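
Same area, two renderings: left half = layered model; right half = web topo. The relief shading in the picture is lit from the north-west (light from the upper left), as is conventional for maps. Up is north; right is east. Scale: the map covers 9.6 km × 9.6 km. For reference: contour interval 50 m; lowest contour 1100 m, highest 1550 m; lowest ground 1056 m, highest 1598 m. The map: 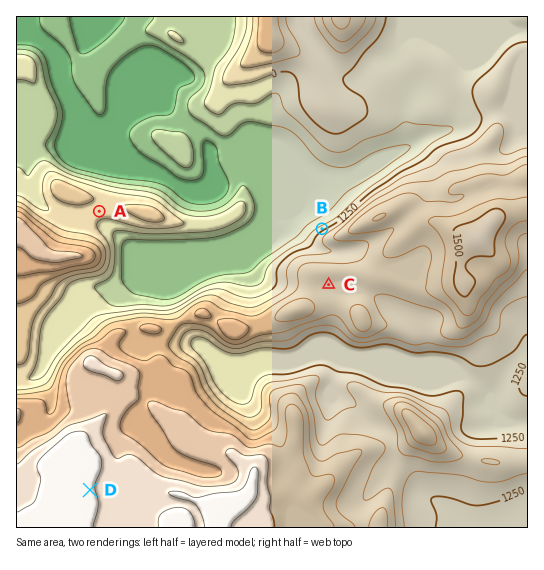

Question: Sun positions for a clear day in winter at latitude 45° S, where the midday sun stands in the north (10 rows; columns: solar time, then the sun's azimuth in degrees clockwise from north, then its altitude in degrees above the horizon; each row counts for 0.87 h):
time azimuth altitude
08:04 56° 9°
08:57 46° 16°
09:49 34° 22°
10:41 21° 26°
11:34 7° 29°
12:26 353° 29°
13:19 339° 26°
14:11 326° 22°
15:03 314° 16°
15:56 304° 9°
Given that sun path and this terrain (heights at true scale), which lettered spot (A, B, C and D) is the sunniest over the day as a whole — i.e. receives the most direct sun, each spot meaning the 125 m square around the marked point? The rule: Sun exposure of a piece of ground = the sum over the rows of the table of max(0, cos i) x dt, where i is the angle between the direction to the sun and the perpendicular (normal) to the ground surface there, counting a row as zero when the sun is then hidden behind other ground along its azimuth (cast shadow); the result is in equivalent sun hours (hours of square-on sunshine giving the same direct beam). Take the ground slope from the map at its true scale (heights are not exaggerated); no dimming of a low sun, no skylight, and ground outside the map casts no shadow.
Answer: B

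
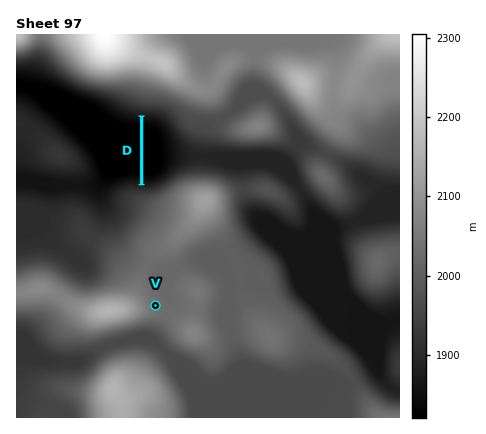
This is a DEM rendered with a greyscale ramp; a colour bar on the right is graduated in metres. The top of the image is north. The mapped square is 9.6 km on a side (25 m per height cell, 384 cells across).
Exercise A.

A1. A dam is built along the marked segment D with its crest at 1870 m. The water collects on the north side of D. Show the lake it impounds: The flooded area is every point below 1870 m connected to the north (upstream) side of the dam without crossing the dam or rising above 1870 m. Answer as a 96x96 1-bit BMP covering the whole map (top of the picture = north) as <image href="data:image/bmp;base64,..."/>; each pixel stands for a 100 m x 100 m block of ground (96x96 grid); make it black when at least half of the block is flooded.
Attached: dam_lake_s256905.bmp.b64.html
<image width="96" height="96" href="data:image/bmp;base64,Qk2+BAAAAAAAAD4AAAAoAAAAYAAAAGAAAAABAAEAAAAAAIAEAAATCwAAEwsAAAIAAAAAAAAA////AAAAAAAAAAAAAAAAAAAAAAAAAAAAAAAAAAAAAAAAAAAAAAAAAAAAAAAAAAAAAAAAAAAAAAAAAAAAAAAAAAAAAAAAAAAAAAAAAAAAAAAAAAAAAAAAAAAAAAAAAAAAAAAAAAAAAAAAAAAAAAAAAAAAAAAAAAAAAAAAAAAAAAAAAAAAAAAAAAAAAAAAAAAAAAAAAAAAAAAAAAAAAAAAAAAAAAAAAAAAAAAAAAAAAAAAAAAAAAAAAAAAAAAAAAAAAAAAAAAAAAAAAAAAAAAAAAAAAAAAAAAAAAAAAAAAAAAAAAAAAAAAAAAAAAAAAAAAAAAAAAAAAAAAAAAAAAAAAAAAAAAAAAAAAAAAAAAAAAAAAAAAAAAAAAAAAAAAAAAAAAAAAAAAAAAAAAAAAAAAAAAAAAAAAAAAAAAAAAAAAAAAAAAAAAAAAAAAAAAAAAAAAAAAAAAAAAAAAAAAAAAAAAAAAAAAAAAAAAAAAAAAAAAAAAAAAAAAAAAAAAAAAAAAAAAAAAAAAAAAAAAAAAAAAAAAAAAAAAAAAAAAAAAAAAAAAAAAAAAAAAAAAAAAAAAAAAAAAAAAAAAAAAAAAAAAAAAAAAAAAAAAAAAAAAAAAAAAAAAAAAAAAAAAAAAAAAAAAAAAAAAAAAAAAAAAAAAAAAAAAAAAAAAAAAAAAAAAAAAAAAAAAAAAAAAAAAAAAAAAAAAAAAAAAAAAAAAAAAAAAAAAAAAAAAAAAAAAAAAAAAAAAAAAAAAAAAAAAAAAAAAAAAAAAAAAAAAAAAAAAAAAAAAAAAAAAAAAAAAAAAAAAAAAAAAAAAAAAAAAAAAAAAAAAAAAAAAAAAAAAAAAAAAAAAAAAAAAAAAAAAAAAAAAAAAAAAAAAAAAAAAAAAAAAAAAAAAAAAAAAAAAAAAAAAAAAAAAAAAAAAAAAAAAAAAAAAAAAAAAwAAAAAAAAAAAAAAA8AAAAAAAAAAAAAAA/AAAAAAAAAAAAAAA/gAAAAAAAAAAAAAA/wAAAAAAAAAAAAAA/wAAAAAAAAAAAAAA/4AAAAAAAAAAAAAA/4AAAAAAAAAAAAAA/4AAAAAAAAAAAAAA/4AAAAAAAAAAAAAA/wAAAAAAAAAAAAAA/wAAAAAAAAAAAAAA/gAAAAAAAAAAAAAA/gAAAAAAAAAAAAAA/AAAAAAAAAAAAAAA+AAAAAAAAAAAAAAA8AAAAAAAAAAAAAAAgAAAAAAAAAAAAAAAAAAAAAAAAAAAAAAAAAAAAAAAAAAAAAAAAAAAAAAAAAAAAAAAAAAAAAAAAAAAAAAAAAAAAAAAAAAAAAAAAAAAAAAAAAAAAAAAAAAAAAAAAAAAAAAAAAAAAAAAAAAAAAAAAAAAAAAAAAAAAAAAAAAAAAAAAAAAAAAAAAAAAAAAAAAAAAAAAAAAAAAAAAAAAAAAAAAAAAAAAAAAAAAAAAAAAAAAAAAAAAAAAAAAAAAAAAAAAAAAAAAAAAAAAAAAAAAAAAAAAAAAAAAAAAAAAAAAAAAAAAAAAAAAAAAAAAAAAAAAAAAAAAAAAAAAAAA="/>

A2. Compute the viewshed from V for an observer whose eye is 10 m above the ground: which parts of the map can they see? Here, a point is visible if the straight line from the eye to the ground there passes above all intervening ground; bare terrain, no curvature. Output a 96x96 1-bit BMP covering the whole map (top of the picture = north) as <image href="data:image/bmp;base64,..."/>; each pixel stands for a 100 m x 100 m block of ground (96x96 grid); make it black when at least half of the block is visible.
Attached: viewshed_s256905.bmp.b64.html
<image width="96" height="96" href="data:image/bmp;base64,Qk2+BAAAAAAAAD4AAAAoAAAAYAAAAGAAAAABAAEAAAAAAIAEAAATCwAAEwsAAAIAAAAAAAAA////AAAAAAAAAAAAAA/wAAAAAAAAAAAAAA/gAAAAAAAAAAAAAB/AAAAAAAAAAAAAAf+AAAAAAAAAAAAAA/8AAAAAAAAAAAAAB/4AAAAAAAAAAAAeD/4AAAAAAAAAAAA///wAAAAAAAAAAAD///gAAAAAAAAAAAH///AAAAAAAAAAAAf//+AAAAAAAAAAAAf//+AAAAAAAAAAAAP//8AAAAAAAAAAAAH//4AAAAAAAAAAAAD//wAAAAAAAAAAAAAf+AAAAAAAAAAAAAABgAAAAAAAAAAAAAAAAAAAAAAAAAAAAAAAAAAAAAAAAAAAAAAAAwAAAAAAAAAAAAAAA+AAAwAAAAAAAAAAB/AABgAAAAAAAAAAB/gADgAAAAAAAAAAB/gAHAAAAAAAAAAAD/gAHAAAAAAAAAAAD/gACAAAAAAAAAAP//gAAAAAAAAAAAAf//gAAAAAAAAAAAAP//wAAAAAAAAAAAAH//wAAAAAAAAAAAAD//wAAAAAAAAAAAAB//wAAAAAAAAAAAAB//gAAAAAAAAAAAAB//AAAAAAAAAAAAAA/+AAAAAAAAAAAAAA/8AAAAAAAAAAAAAA/8AAAAAAAAAAAAAA/8AAAAAAAAAAAAAA/8AAAAAAAAAAAAAA/+AAAAAAAAAAAAAB//AAAAAAAAAAAAAB//gAAAAAAAAAAAAA//4AAAAAAAAAAAAAD//AAAAAAAAAAAAAB//4AAAAAAAAAAAAAf/4AAAAAAAAAAAAAP/4AAAAAAAAAAAAAH/wAAAAAAAAAAAAAH/wAAAAAAAAAAAAAD/gAAAAAAAAAAAAAD/gAAAAAAAAAAAAAD/AAAAAAAAAAAAAAH+AAAAAAAAAAAAAAH8AAAAAAAAAAAAAAHwAAAAAAAAAAAAAAAAAAAAAAAAAAAAAAAAAAAAAAAAAAAAAAAAAAAAAAAAAAAAAAAAAAAAOAAAAAAAAAAAAAAA8AAAAAAAAAAAAAAA4AAAAAAAAAAAAAABwAAAAAAAAAAAAAABgAAAAAAAAAAAAAABgAAAAAAAAAAAAAABAAAAAAAAAAAAAAAAAAAAAAAAAAAAAAAAAAAAAAAAAAAAAAAAAAAAAAAAAAAAAAAAP+AAAAAAAAAAAAAAf+AAAAAAAAAAAAAAf4AAAAAAAAAAAAAA/wAAAAAAAAAAAAAA/wAAAAAAAAAAAAAB/gAAAAAAAAAAAAAB+ADgAAAAAAAAAAAD8AGQAAAAAAAAAAAD4AGcAAAAAAAAAAAHwYO8AAAAAAAAAAAHgf88AAAAAAAAAAAHgf88AAAAAAP8AAAPAf48AAAAAD/8AAAPAeAcAAB////gAAAeAMAMAAP////AAAAcAMAAAA////8AAAAYAEAAAB////8AAAAAAEAAAD////4AAAAAACAAAP////gAAAAAABgAAP///+AAAAAAAAwAAf///wAAAAAAAA8eA////AAAAAAAAAf/////8AAAAAAAAAf/////4AAAAAAAAAP/////4AAAAAAAAAP/////wAAAAAAAAAP//AABAAAAAAAAAAH8="/>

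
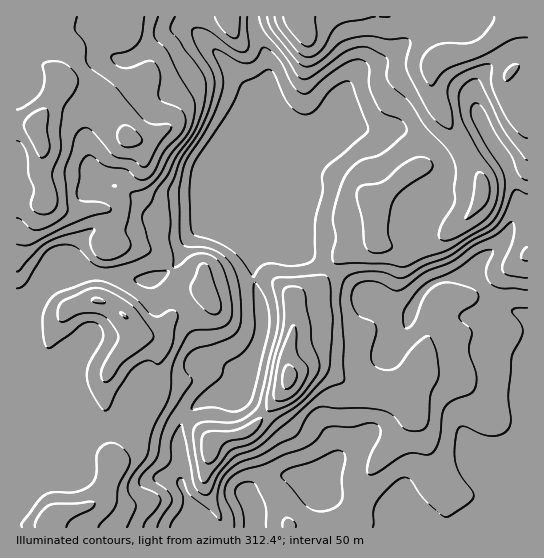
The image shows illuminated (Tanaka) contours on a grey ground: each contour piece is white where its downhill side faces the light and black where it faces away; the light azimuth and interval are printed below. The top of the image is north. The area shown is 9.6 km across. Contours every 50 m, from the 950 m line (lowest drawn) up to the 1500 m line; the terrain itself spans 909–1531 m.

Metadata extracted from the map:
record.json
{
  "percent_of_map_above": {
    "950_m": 94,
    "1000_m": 86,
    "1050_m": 80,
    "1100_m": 65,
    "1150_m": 55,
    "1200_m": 44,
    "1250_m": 26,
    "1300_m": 17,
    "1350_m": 10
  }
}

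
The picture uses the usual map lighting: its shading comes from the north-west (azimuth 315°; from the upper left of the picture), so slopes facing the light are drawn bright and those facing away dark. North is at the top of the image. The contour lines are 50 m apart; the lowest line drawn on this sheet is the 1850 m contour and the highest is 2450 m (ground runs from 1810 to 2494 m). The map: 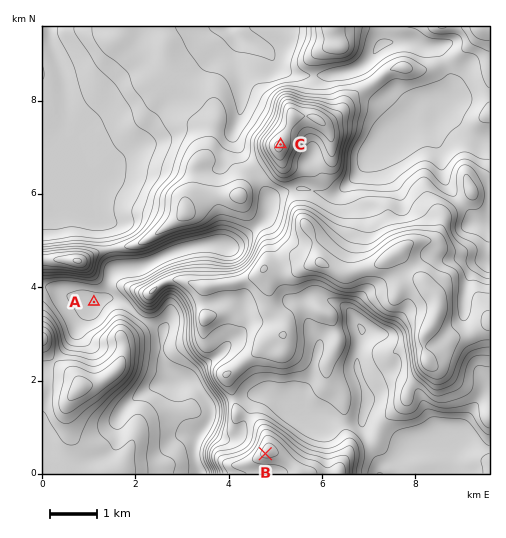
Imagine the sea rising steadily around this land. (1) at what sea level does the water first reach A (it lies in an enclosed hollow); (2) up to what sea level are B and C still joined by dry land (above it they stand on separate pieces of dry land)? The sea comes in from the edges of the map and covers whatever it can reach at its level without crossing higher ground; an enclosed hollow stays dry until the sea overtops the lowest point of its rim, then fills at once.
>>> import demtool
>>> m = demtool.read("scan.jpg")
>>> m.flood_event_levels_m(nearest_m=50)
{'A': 1900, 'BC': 2150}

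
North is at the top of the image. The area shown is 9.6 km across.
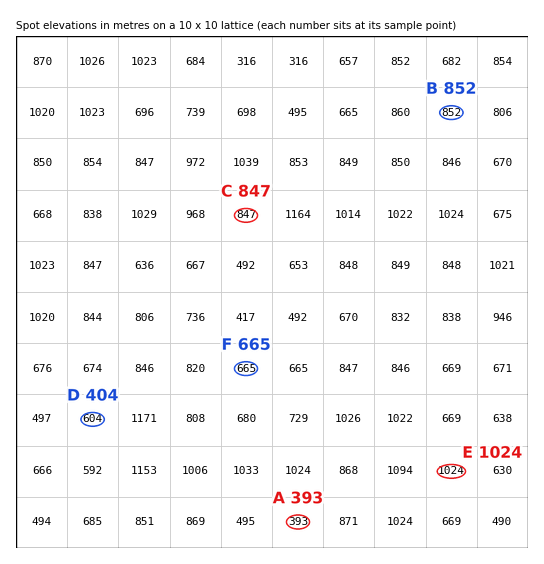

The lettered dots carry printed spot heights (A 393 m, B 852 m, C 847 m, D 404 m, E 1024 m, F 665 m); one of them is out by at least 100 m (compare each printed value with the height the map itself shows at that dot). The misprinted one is D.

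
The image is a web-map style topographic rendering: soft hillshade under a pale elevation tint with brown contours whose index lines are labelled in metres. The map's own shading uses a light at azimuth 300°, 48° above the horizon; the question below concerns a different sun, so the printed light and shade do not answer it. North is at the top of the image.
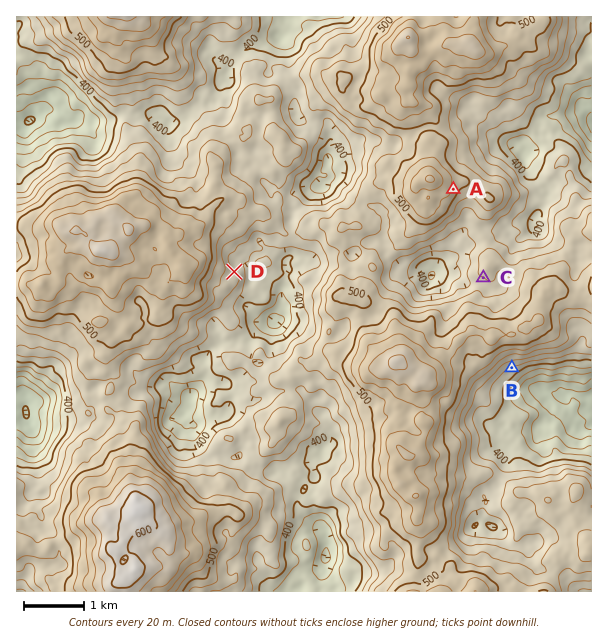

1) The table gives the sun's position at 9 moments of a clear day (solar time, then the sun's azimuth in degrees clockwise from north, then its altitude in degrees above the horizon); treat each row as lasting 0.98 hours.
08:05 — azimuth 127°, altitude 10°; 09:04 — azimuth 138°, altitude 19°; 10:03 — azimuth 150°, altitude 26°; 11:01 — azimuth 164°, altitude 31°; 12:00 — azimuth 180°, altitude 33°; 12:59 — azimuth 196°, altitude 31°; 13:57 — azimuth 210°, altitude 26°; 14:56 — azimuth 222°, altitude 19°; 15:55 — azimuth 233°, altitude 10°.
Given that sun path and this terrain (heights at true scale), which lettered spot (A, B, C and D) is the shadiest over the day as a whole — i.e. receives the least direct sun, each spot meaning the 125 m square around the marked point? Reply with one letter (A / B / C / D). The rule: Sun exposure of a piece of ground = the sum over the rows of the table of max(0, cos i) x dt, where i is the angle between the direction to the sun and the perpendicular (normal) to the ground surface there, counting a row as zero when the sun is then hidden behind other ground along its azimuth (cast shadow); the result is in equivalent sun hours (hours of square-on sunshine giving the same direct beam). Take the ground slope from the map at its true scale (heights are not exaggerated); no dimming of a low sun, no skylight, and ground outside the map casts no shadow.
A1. D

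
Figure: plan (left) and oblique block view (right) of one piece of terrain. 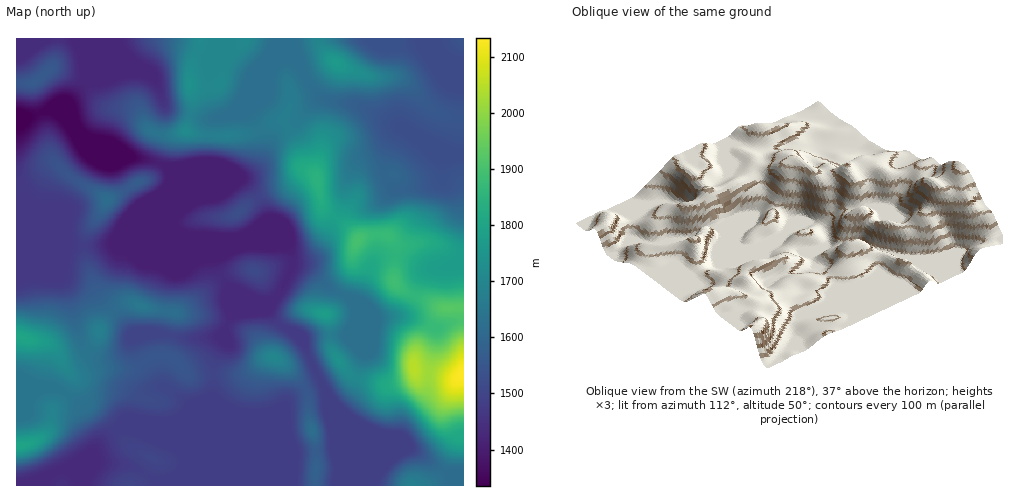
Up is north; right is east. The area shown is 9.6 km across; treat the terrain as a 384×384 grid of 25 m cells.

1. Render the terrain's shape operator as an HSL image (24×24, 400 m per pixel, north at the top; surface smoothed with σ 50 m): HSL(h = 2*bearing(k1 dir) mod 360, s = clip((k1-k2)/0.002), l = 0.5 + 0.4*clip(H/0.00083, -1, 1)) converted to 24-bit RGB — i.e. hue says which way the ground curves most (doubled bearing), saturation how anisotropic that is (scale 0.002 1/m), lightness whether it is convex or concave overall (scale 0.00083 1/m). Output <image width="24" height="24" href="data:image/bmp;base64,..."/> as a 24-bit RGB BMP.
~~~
<image width="24" height="24" href="data:image/bmp;base64,Qk32BgAAAAAAADYAAAAoAAAAGAAAABgAAAABABgAAAAAAMAGAAATCwAAEwsAAAAAAAAAAAAAR2gOM3Eti5lpbm6CXYuXpp6Fn2Rwh2xhboVzf3+AgH+Af3+Af3+Af3+AbnB/vDLU391aWV9+f3+AIWaAvNTczbjXvVeve3BM5dGiHpUlFVweSHhMa1hykoRfcaWUjKavhWmYf3+AgH9/gIB/gIB/gIB/d3d/JqhE8uJHbWJ/gH9/c4B7F3UicRoRjgcJw4VB49D7+8z/UWfaOnJYNWhWd6mCiZRpf21lgHx7gIB/gIB/gIB/gIB/gIB/aUt97KhbCf/le3qAgH9/fm5ZXj4sPA4otNBkf8+ZR1AmyIAz02SpxHHNQ7CLQHZXfHBagX9WaIVhf4B/gIB/gH9/gH94f4B8NzN04/zPfhWYf2JqWQ8VuHEhHC5hSWmH4OvAeXlCbHaBbrN/tV2Dm2RdxpKzSkuea5esjqG3nWanZnxQfXxoiFRak4Rgb4lVMEhR0fOJUB1ycQw4boq9287Maxeeed2agHvKw4KwgG1qfG5LkmRFhb+doHptXmB5cIdncnNTj1lrl7qsR1CTj3+ho292kVVJVpZEV/B6MQAztuqiQJ7ov7rirwvxyvTKMUOu3MLVaW9BX4VaiNSTX1eTpZVsZ4C6lGizinKkg7axhZ6oUXSlQVbE52vfzcLm1fbvOAB5ng6xzP/YHl96SR1V03DQ5vLNJWqu05+hnrHZmsXij9LHaymE28l4JnBcRYN1nrJlsq5WhW9ChHtRKh40QsZNwOnFzWV5JQAz0//Mu1YneVRmER1Cg9Sj8uvYKC9tts59p7fYunW5qUmGTjGR7+bckSZ6Uk0bWFMYup0mOsA4PKtvHYSwj9y1tUo0PAAJKg4Jtv9GHY5Ven6AH01sOscu2GUSZT0iUZ0WlExKnGxtmFekbVyknWhP2lDa1Nz3wNX+1tv1p43Sc3KuVD90a3c+HVcvdlv/z9v80+T4wjfyeUxvVREgWX4XLcJHr8PckpjbYnE9fIFDYUlAoGJVb7GagcTNh8SnhlNcfU5+yGKMwGOUcz9uiFA9WcBMBTIr2MVciyoZdw0BYygdgavNz/LmTsLRVKdgi35WfYB3f350WWN3b7lzc713XnlHbkctgFM1aWE8VH86p1RrlmDWzdbnuKnRI1F/RG8uox2D7brEZNfVRMW30sOJU1VCb29Kb3tRf3+AgIB/bHaAi71PhYpDa0RLgGttgH9/f3+AfYB8dH5nNYA8h6Qzl1MwhSqPkR1XHVMg5uiayql2RH1mtatjnGijZqOhX5m1f3+AgH9/b22Az1V6zM4tL29kf39/f3+AhG17kl1BfFssgYslMnkwfoB+OxxRtDJWfeCYNOOx6Nf0n5jrlbLKdY+8j73OSFOugH9/gH9+cnV+Qj95/NDOD3xCS3hlf3+AXHmOb4XitrT069P4xH/hSiATKgkhedWWt+urOdGVN5AWI3VS35W7lIW/sX6cZ0Bpg26DiXRnc0lMQ3yF0/jx/cz/G6EBGWolfoB/ZIBcTmowKH4z53e7uAfunI3MPsd5y/erKD161LWhJlZYPWUVgYEkcEowh1BIiVCZl3CFhdLSt//1IZ1wbBKG9s79zK//U1WBf4B/gH9/b3xZLyMNPUKJ0pusl9XE5ei6HT5TwaZibz9/iqaXb3yZaGOBeI99aDm6v6XDre60Qg8lbD41P28yMycAMxUAe3AMLzoJLCYHTjUIQMJSHG1tnt6xna7A26eSRz5uaJJZXHSRmpiAgmN4fWx0fINrNUxt1tuyy0M+bi5hcFMzQQ4g02nB0+j45NP4ztL4zNL/0dz6haHcRYWsKL5AiV9UyJ6DtYG8aaKuWV5zfWxmgGVqf3Fth4J2LV4zo90rgylJliaRyY/HTJXZtPTcQuvo5gbv5KVcQ2Iwg4xGl1OGnHqucqlxQJJ5o7eVsIGTlUx3eFhmc2hqgW5wfpSKe42ZfXsgIYAKRFotMHSSocnPiIjFpdaeUhZhWgoy8OuUoWSXQJBgbIB3V3Zrup19V4psem0uZUwea0cqfoZJXWtZcaB8dKagdHGJ1dD78cLtLJ+4LdarVYJKSoc+u6VKNwc9R1zN5u27hGyovI+DTml5XGN+rMGRhkGDnTdVrn1td6PDkLngb67Lc8Czb1t7e3NuMVNo4bHLy7zgPzuEf39/fYB4e0lAOh1CQNJu3MSJa29/vXlyP3dhYoB7mqJeZC52qK7Q1/H0oN3xdjvNzmyllkyBfmJ5gnpzXH1lQIgs1HIydFB+f4B/elyGpV64YXjEXbeVyKd4c36DkXmKwZ2nQXePe3qAUkOZYvRTkaUiSh4aaEc7jopSfWNrfnKEmH2O"/>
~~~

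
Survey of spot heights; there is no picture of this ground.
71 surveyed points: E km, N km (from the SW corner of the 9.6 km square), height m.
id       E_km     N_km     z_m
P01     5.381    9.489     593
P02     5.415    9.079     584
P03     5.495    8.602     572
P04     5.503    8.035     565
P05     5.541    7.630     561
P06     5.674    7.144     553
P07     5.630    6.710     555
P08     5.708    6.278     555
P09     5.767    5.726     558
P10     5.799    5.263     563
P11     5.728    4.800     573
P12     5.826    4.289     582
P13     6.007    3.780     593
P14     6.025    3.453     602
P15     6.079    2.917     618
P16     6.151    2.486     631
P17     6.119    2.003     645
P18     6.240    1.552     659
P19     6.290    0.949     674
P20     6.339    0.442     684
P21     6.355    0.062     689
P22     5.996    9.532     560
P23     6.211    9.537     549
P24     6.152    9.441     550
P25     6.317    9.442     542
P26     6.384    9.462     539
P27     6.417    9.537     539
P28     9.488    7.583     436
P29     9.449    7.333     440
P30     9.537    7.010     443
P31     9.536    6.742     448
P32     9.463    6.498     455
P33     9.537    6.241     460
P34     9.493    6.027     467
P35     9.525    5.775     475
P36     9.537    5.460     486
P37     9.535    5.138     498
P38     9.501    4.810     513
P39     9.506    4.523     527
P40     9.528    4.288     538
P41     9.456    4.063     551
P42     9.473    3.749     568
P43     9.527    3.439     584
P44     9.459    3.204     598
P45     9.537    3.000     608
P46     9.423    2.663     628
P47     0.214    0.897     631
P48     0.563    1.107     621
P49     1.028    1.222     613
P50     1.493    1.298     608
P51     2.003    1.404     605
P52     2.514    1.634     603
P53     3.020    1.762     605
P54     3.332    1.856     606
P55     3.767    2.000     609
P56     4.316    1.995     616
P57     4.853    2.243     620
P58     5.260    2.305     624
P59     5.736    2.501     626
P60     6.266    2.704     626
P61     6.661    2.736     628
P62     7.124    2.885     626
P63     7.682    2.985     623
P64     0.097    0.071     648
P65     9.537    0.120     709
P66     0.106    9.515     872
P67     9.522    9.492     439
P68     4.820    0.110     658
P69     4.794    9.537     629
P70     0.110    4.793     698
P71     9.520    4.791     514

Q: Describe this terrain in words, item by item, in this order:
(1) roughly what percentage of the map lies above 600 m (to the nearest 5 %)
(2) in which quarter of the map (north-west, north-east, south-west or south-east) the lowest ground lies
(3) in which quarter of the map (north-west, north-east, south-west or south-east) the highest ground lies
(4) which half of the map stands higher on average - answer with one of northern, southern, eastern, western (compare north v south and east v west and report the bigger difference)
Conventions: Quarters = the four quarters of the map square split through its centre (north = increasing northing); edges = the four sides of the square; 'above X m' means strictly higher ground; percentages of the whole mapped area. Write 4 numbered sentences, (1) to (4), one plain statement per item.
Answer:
(1) About 65 % of the map lies above 600 m.
(2) Look to the north-east quarter for the lowest ground.
(3) The highest ground is in the north-west quarter.
(4) Taken as a whole, the western half is higher than the eastern.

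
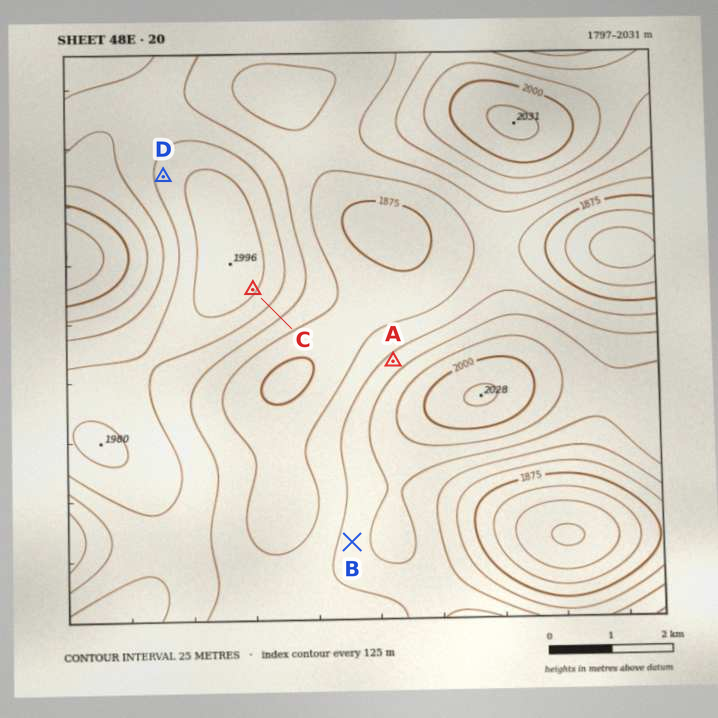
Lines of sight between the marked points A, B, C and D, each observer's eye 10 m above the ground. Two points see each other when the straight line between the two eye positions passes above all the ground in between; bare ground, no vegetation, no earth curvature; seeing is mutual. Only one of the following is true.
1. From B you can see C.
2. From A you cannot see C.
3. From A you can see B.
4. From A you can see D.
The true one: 1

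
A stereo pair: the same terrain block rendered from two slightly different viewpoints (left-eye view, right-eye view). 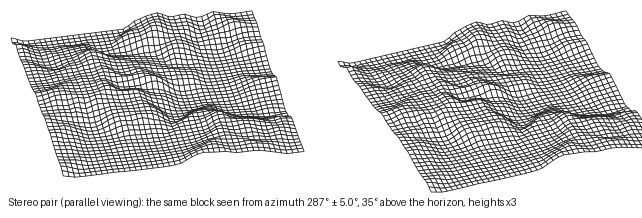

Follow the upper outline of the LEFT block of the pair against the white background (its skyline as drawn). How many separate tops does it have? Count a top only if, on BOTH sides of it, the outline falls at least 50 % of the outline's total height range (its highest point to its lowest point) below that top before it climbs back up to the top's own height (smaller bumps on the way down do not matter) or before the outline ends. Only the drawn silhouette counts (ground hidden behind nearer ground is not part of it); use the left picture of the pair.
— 0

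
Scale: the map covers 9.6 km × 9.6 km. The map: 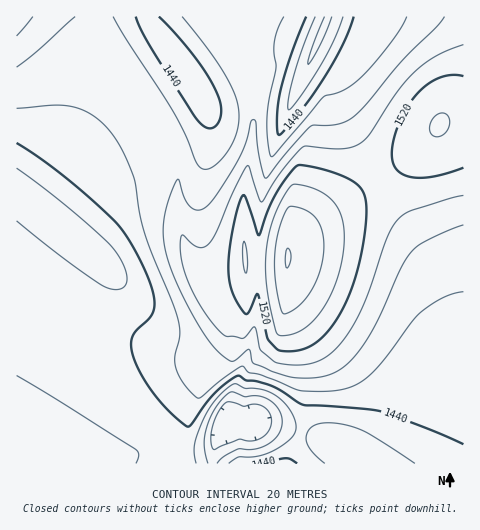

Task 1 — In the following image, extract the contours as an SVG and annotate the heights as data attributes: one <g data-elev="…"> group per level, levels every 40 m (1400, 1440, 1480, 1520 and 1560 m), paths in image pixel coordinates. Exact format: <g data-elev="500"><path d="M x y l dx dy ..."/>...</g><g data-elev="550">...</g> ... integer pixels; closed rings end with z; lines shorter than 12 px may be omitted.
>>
<g data-elev="1400"><path d="M208 463l-4-17 2-16 8-20 13-15 5-3 13 5 14-1 8 3 7 5 6 8 2 9-2 10-5 8-8 6-9 3-21 1-13 7-7 7"/><path d="M332 17l-11 26-13 21 0-4 4-12 12-31"/></g><g data-elev="1440"><path d="M297 463l-6-4-5-1-24 5"/><path d="M17 143l33 23 38 30 29 27 14 20 17 35 5 14 2 10-1 9-3 5-15 14-3 6-2 10 2 10 8 18 13 19 15 18 17 15 2 1 2-2 16-22 11-12 12-10 9-5 8 4 11 1 16 6 31 18 52 3 25 3 47 18 35 15"/><path d="M159 17l34 37 13 18 9 17 5 12 1 10-2 9-5 7-4 1-4-1-11-10-45-72-14-28"/><path d="M354 17l-11 28-18 32-21 29-25 29-2-4 0-14 4-27 10-36 15-37"/></g><g data-elev="1480"><path d="M17 67l21-17 37-33"/><path d="M444 17l-9 11-34 34-32 39-13 14-8 5-9 4-28 2-24 26-21 26-2-3-5-18-3-35-1-2-3 0-7 24-6 15-21 33-11 14-8 4-9-3-6-10-5-17-3 1-11 30-2 14 0 13 6 25 13 31 20 37 17 22 13 8 17-12 3 13 3 2 33 13 23 1 14-2 11-4 11-8 10-11 17-26 27-58 12-19 18-12 32-13"/></g><g data-elev="1520"><path d="M279 350l15 1 14-4 13-8 11-13 11-18 9-22 8-26 5-28 1-29-2-9-4-7-9-7-13-6-18-5-18-4-4 0-4 3-15 21-10 20-10 26-2-3-11-33-3-4-7 18-6 35-1 28 2 11 4 11 7 13 4 3 4-4 6-14 1-2 1 0 9 44z"/><path d="M463 76l-11-1-12 2-12 7-11 10-10 13-8 16-6 17-1 14 1 8 4 7 6 5 8 3 10 1 12-1 30-9"/></g><g data-elev="1560"><path d="M283 313l3 1 9-5 14-16 10-19 5-22-1-18-6-14-10-9-15-5-5 3-5 11-5 16-2 16 1 31z"/></g>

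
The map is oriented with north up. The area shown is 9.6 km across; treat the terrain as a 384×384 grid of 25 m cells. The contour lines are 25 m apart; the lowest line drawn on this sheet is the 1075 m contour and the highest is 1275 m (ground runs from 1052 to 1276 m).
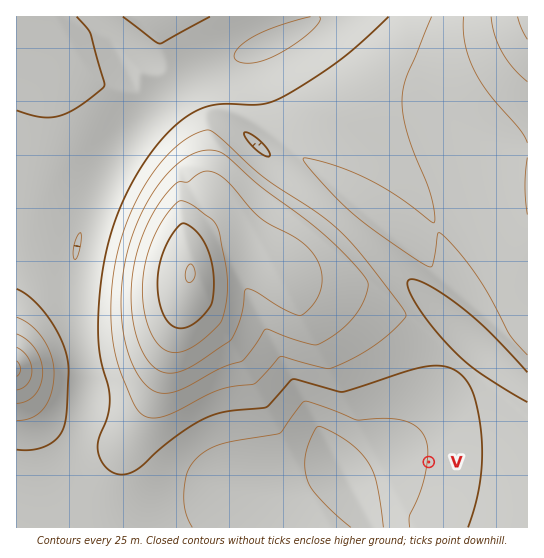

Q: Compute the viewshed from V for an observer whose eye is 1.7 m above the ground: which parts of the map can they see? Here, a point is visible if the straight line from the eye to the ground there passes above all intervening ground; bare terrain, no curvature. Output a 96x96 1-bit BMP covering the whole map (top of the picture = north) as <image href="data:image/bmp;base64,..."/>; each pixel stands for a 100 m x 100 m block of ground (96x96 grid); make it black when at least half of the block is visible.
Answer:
<image width="96" height="96" href="data:image/bmp;base64,Qk2+BAAAAAAAAD4AAAAoAAAAYAAAAGAAAAABAAEAAAAAAIAEAAATCwAAEwsAAAIAAAAAAAAA////AAAAAAAAAB///////gAf/4AAAB///////AA//4AAAB///////AB//8AAAB//////+AB//8AAAA//////+AD//8AAAA//////8AD//8AAAA//////8AH//8AAAA//////4AH//8AAAA//////4AP//8AAAAf/////wAP//+AAAAf/////wAf//+AAAAf/////wAf//+AAAAf/////wA////AAAAP/////gB////AAAAP/////gB////AAAAH/////gD////gAAAH/////gH////gAAAD/////gH////wAAAB/////gP////wAAAB///////////4AAAA///////////4AAAA///////////zAAAAf//////////jgAAAf//////////DwAAAf/////////+DwAAAP/////////8DwAAAP/////////wDwAAAP/////////gDwAAAP/////////ADgAAAH////////+ADgAAAH////////8ADAAAAH////////4AAAAAAD////////gAAAAAAD////////AAEAAAAD///////+AAcAAAAD///////8AA8AAAAB//9////4AB8AAAAB//4f///wAD8AAAAB//wH///AAH8AAAAA//gH//+AAP8AAAAA//gH//8AAf8AAAAA//AH//4AA/8AAAAAf+AA//AABf8AAAAAf+AAAAAACf4AAAAAf8AAAAAAAP4AAAAAP8AAAAAAAP4AAAAAP4AAAAAAAP4AAAAAPwAAAAAAAP4AAAAAPwAAAAAAAPwAAAAAPgAAAAAAAHAAAAAAPgAAAAAAAAAAAAAAPAAAAAAAAAAAAAAAGAAAAAAAAAAAAAAAEAAAAAAAAAAAAAAAAAAAAAAAAAAAAAAAAAAAAAAAAAAAAAAAAAAAAAAAAAAAAAAAAAAAAAAAAAAAAAAAAAAAAAAAAAAAAAAAAAAAAAAAAAAAAAAAAAAAAAAAAAAAAAAAAAAAAAAAAAAAAAAAAAAAAAAAAAAAAAAAAAAAAAAAAAAAAAAAAAAAAAAAAAAAAAAAAAAAAAAAAAAAAAAAAAAAAAAAAAAAAAAAAAAAAAAAAAAAAAAAAAAAAAAAAAAAAAAAAAAAAAAAAAAAAAAAAAAAAAAAAAAAAAAAAAAAAAAAAAAAAAAAAAAAAAAAAAAAAAAAAAAAAAAAAAAAAAAAAAAAAAAAAAAAAAAAAAAAAAAAAAAAAAAAAAAAAAAAAAAAAAAAAAAAAAAAAAAAAAAAAAAAAAAAAAAAAAAAAAAAAAAAAAAAAAAAAAAAAAAAAAAAAAAAAAAAAAAAAAAAAAAAAAAAAAAAAAAAAAAAAAAAAAAAAAAAAAAAAAAAAAAAAAAAAAAAAAAAAAAAAAEAAAAAAAAAAAAAAAMAAAAAAAAAAAAAAAcAAAAAAAAAAAAAAAcAAAAAAAAAAAAAAA8AAAAAAAAAAAAAAA8AAAAAAAAAAAAAAA8AAAAAAAAAAAAAAA8AAAAAAAAAAAAAAA8AAAAAAAAAAAAAAA8AAAAAAAAAAAAAAA8="/>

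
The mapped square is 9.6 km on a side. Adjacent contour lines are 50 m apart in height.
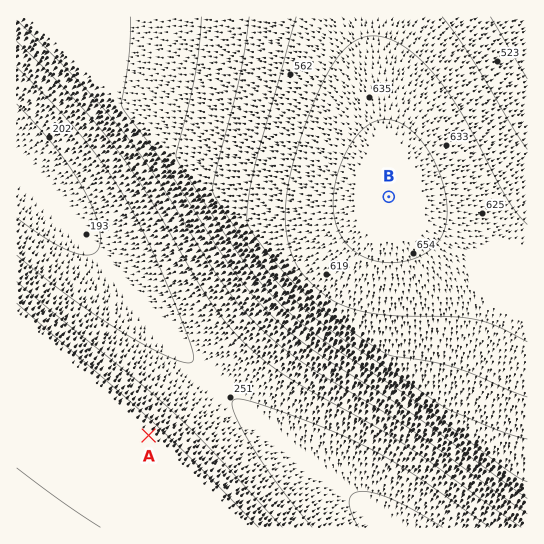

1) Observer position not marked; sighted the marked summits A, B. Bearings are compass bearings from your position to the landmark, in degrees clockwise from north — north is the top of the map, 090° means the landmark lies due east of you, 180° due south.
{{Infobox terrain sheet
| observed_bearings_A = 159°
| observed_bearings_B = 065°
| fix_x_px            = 107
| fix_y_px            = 328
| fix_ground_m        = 260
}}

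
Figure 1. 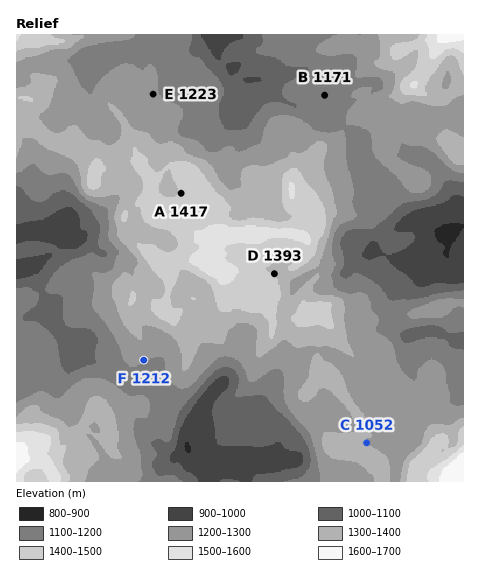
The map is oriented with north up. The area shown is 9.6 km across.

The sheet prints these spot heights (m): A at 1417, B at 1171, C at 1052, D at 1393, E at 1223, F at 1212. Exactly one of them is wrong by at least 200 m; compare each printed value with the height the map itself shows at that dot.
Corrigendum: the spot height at C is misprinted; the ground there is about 1302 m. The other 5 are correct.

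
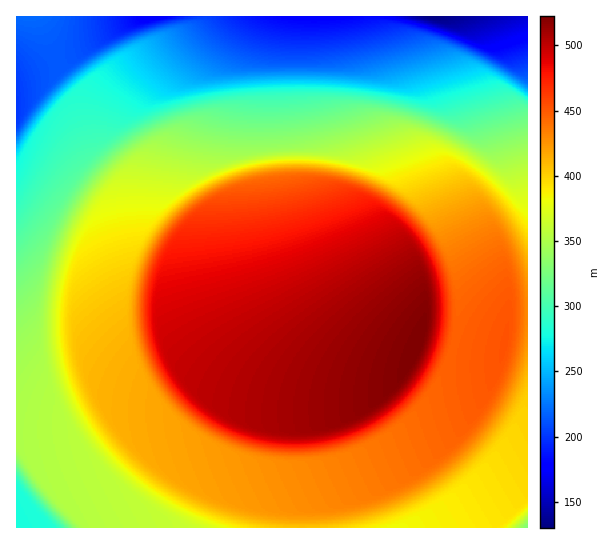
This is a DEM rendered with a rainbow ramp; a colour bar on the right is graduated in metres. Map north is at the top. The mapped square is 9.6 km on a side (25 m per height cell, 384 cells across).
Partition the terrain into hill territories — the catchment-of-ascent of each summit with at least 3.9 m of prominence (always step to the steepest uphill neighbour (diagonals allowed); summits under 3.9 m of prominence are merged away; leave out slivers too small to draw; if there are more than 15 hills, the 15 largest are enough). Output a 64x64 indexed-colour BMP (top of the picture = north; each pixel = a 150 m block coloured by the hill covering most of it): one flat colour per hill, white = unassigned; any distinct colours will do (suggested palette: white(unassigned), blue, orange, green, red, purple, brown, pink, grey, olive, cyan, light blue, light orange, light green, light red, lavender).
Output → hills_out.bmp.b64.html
<image width="64" height="64" href="data:image/bmp;base64,Qk12CAAAAAAAAHYAAAAoAAAAQAAAAEAAAAABAAQAAAAAAAAIAAATCwAAEwsAABAAAAAAAAAA////ALR3HwAOf/8ALKAsACgn1gC9Z5QAS1aMAMJ34wB/f38AIr28AM++FwDox64AeLv/AIrfmACWmP8A1bDFABERERERERERERERERERIiIiIiIiIiIiIiIiIiIiIiIiEREREREREREREREREREiIiIiIiIiIiIiIiIiIiIiIiIRERERERERERERERERERIiIiIiIiIiIiIiIiIiIiIiIhERERERERERERERERERESIiIiIiIiIiIiIiIiIiIiIiERERERERERERERERERERESIiIiIiIiIiIiIiIiIiIiIRERERERERERERERERERERESIiIiIiIiIiIiIiIiIiIhERERERERERERERERERERERESIiIiIiIiIiIiIiIiIiERERERERERERERERERERERERERIiIiIiIiIiIiIiIiIRERERERERERERERERERERERERERIiIiIiIiIiIiIiIhERERERERERERERERERERERERERERIiIiIiIiIiIiIiERERERERERERERERERERERERERERERIiIiIiIiIiIiIRERERERERERERERERERERERERERERERIiIiIiIiIiIhERERERERERERERERERERERERERERERESIiIiIiIiIiEREREREREREREREREREREREREREREREREiIiIiIiIiIRERERERERERERERERERERERERERERERERIiIiIiIiIhERERERERERERERERERERERERERERERERESIiIiIiIiEREREREREREREREREREREREREREREREREREiIiIiIiIRERERERERERERERERERERERERERERERERESIiIiIiIhEREREREREREREREREREREREREREREREREREiIiIiIiERERERERERERERERERERERERERERERERERESIiIiIiIREREREREREREREREREREREREREREREREREREiIiIiIhERERERERERERERERERERERERERERERERERESIiIiIiEREREREREREREREREREREREREREREREREREREiIiIiIRERERERERERERERERERERERERERERERERERESIiIiIhERERERERERERERERERERERERERERERERERERIiIiIiEREREREREREREREREREREREREREREREREREREiIiIiIRERERERERERERERERERERERERERERERERERESIiIiIhERERERERERERERERERERERERERERERERERERIiIiIiEREREREREREREREREREREREREREREREREREREiIiIiIRERERERERERERERERERERERERERERERERERESIiIiIhERERERERERERERERERERERERERERERERERERIiIiIiEREREREREREREREREREREREREREREREREREREiIiIiIRERERERERERERERERERERERERERERERERERESIiIiIhERERERERERERERERERERERERERERERERERERIiIiIiERERERERERERERERERERERERERERERERERERIiIiIiIREREREREREREREREREREREREREREREREREREiIiIiIhERERERERERERERERERERERERERERERERERESIiIiIiERERERERERERERERERERERERERERERERERESIiIiIiIRERERERERERERERERERERERERERERERERERIiIiIiIhERERERERERERERERERERERERERERERERERIiIiIiIiEREREREREREREREREREREREREREREREREREiIiIiIiIREREREREREREREREREREREREREREREREREiIiIiIiIhERERERERERERERERERERERERERERERERESIiIiIiIiERERERERERERERERERERERERERERERERERIiIiIiIiIRERERERERERERERERERERERERERERERERIiIiIiIiIhEREREREREREREREREREREREREREREREREiIiIiIiIiEREREREREREREREREREREREREREREREREiIiIiIiIiIRERERERERERERERERERERERERERERERESIiIiIiIiIhERERERERERERERERERERERERERERERERIiIiIiIiIiERERERERERERERERERERERERERERERERIiIiIiIiIiIREREREREREREREREREREREREREREREREiIiIiIiIiIhERERERERERERERERERERERERERERERESIiIiIiIiIiEREREREREREREREREREREREREREREREREiIiIiIiIiIRERERERERERERERERERERERERERERERESIiIiIiIiIhERERERERERERERERERERERERERERERERIiIiIiIiIiEREREREREREREREREREREREREREREREREiIiIiIiIiIxERERERERERERERERERERERERERERERESIiIiIiIiIjMzERERERERERERERERERERERERERERESIiIiIiIiIiMzMzERERERERERERERERERERERERERERIiIiIiIiIiIzMzMzEREREREREREREREREREREREREREiIiIiIiIiIjMzMzMzEREREREREREREREREREREREREiIiIiIiIiIiMzMzMzMxERERERERERERERERERERERESIiIiIiIiIiIzMzMzMzMxERERERERERERERERERERERIiIiIiIiIiIjMzMzMzMzMxEREREREREREREREREREREiIiIiIiIiIi"/>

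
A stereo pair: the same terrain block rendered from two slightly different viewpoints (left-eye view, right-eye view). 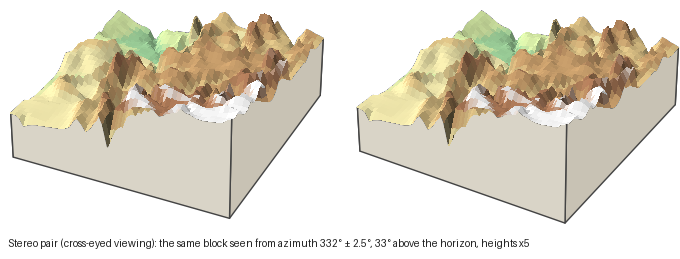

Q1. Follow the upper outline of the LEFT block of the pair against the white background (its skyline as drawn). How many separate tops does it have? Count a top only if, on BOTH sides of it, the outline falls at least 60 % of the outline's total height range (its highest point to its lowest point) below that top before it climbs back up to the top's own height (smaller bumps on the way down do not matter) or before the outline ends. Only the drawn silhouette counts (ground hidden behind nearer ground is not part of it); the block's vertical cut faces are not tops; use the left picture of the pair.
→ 0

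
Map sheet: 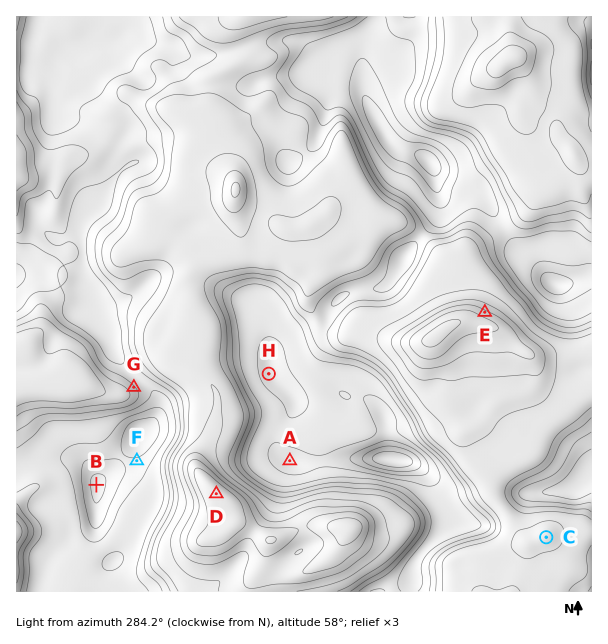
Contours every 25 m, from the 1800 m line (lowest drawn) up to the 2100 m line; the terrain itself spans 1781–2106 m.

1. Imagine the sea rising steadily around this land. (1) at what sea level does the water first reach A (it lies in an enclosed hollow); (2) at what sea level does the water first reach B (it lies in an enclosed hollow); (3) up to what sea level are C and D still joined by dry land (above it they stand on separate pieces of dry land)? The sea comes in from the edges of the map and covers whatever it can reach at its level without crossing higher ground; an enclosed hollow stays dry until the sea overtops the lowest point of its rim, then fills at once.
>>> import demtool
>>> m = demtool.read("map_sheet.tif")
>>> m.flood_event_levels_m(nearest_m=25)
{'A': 1900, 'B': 1875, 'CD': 1950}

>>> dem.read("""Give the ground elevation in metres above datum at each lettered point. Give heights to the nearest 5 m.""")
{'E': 2060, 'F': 1855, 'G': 1930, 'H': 1860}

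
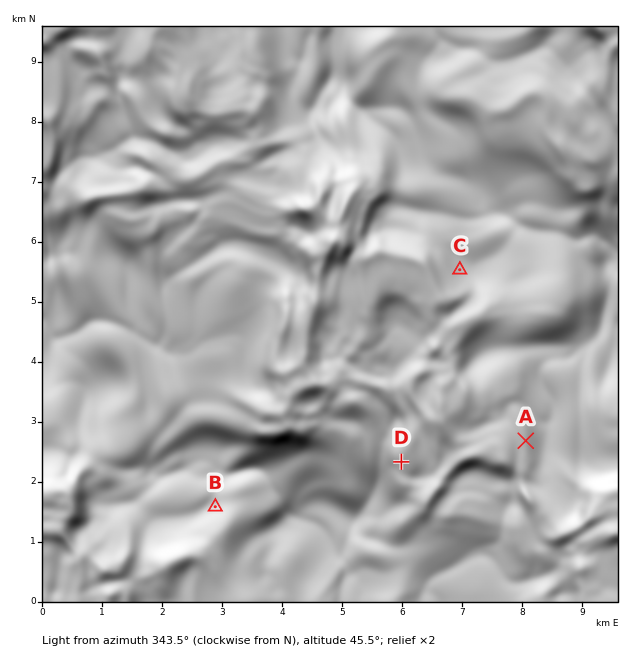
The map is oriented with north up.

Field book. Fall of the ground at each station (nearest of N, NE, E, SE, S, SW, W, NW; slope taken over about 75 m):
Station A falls E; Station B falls NW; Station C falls NE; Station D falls SW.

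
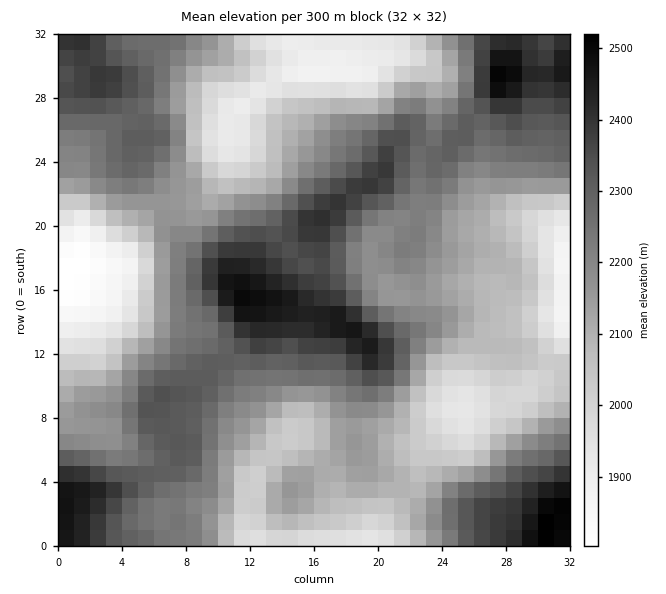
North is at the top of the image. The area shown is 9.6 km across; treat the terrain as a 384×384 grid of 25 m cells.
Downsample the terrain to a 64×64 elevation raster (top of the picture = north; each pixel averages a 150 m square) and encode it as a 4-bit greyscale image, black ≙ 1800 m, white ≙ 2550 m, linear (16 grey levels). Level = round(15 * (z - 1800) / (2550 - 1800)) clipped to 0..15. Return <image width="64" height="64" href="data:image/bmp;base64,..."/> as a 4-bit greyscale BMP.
<image width="64" height="64" href="data:image/bmp;base64,Qk12CAAAAAAAAHYAAAAoAAAAQAAAAEAAAAABAAQAAAAAAAAIAAATCwAAEwsAABAAAAAAAAAAAAAAABEREQAiIiIAMzMzAERERABVVVUAZmZmAHd3dwCIiIgAmZmZAKqqqgC7u7sAzMzMAN3d3QDu7u4A////AN3dy7qqqpmZmIdlQzM0QzMzMzIiM0RWd4mru8zN3u7u3dzLuqqpmZmYh2VDNEREREREMzMzRWZ4iau7zMze7u7d3Mu6qZmZmZiHZUREVVVVVUREQ0RVZ3iaq7vMzN7u7t3dzLqpmZmZmIdlREVWZmZVVVRERFZneJqru8zM3u/u3d3Mu6mZmZmIh3ZURWZ3ZmVVVVVVVmd4mqu7zMzd7u7t3dzLqpmZmYiIdlRFZ3d2ZmVVVVVWZniaq7u8zM3u7u3d3cy6qZmZiIh2VEVnd3dmZmZmZmZmZ4mqu7u8zd3u3d3czLuqqZmZmHZURWd3d2ZmZ3ZmZmZneJmqq7vMzd3d3My7u6qqqpmYdlREVnd3ZmZ3d2ZmVWZ3eImaq7vMzMzLuqqqqqqqqph2VERWZ3dmZnd3ZmZVVmZmd4maq7u8u7qpmZmaqqqqmHZlVVVWZmZnd3dmZVVVVVVWeJmaqruqmZiIiZmqqqqYd2ZVVVVWZnd3d2ZVVVVERFVniJmZqpiIiIiImqqrqpiHdmVVVVVWd3d3ZlVUREQzRWZ3iJmZiHd3d4mqqqqqmYd3ZlVERVZ3d3dmVVREQzM0VmZ4iJl3d3d3iaqqqqqZiHd2VURVVmd3dmZlVEQzMzRFVWd4iHd3d3iaq6qqqpmId3ZlVVVWd3d3dmZUQzMzM0RFVmd3d3iIiJq7uqqqqYiId2ZVVWZ3h3d3ZlQzMzMzRERFVmZ3eIiImau7qqqpmIiId2ZmZ3iIiIdmVDMzIzNERERVVmd3d4iJq7u7uqqZiIiHd3d3iJmZiHZUQzMzM0REREVVZnd3d4mru7u6qqmZmYiIiIiJmZqZh2VEMzMzRERERFVmZmZ3iZqqqqqqqZmZmZmZmZmqq6qYdlQzMzREREREVVVVVWd4maqqqqqqmZmZmaqpqqu7u6l2VEREREVURERVVVVEVniJmaqqqqqqqqqqqqqqu8zLqYZVRERVVVVVRFVERERFZ4iJmqqqqqq7qqq7uru83cu5h2VVVVVVVVVURDMzM0Vmd4iZmaqqq7u7u7u7u83dzLqIdmVVZmZmVVRDMzMzRFZneJmZmaq7zMy7zMzM3d3LupiHdmZmZlVVQzMiIiMzRVZ4mZmZqrzMzMzMzd3d3MuqmYh3ZmVVVVRDIiIiIiM0VniJmZmrzd3d3czd3e3MuqmZiId2ZVVVVDIhERESIiNFZ4mZmqzd3d3d3d3d3LqpmIiIh3ZmZVVEMiERERESI0VniZmave7t3d3d3d3LqZiIiIh3dmZlVVQyIQAAEREjRWeJmqvN7u7u3dzMzLqYh3d3d3dmZmZVVDIhAAARESNFaImavN7u7t3dzMzLqYd3d3d3dmZmZmVUQyEAABERIjVoiaq83u7t3dzMy7uph3d3h3dmZmZmZlVDIQAAARESNWiJqrzd3d3czLu7upiHd3iId3ZmZmZmVUMhAAABERI0aImavN3d3MzLu7u6mIh4iIh3d2ZmZmZVQyEAAAAREjRoiZq83dzMzLu7u7qYiIiIiId3dmZmZlQyEQAAARESNWiImrzMzMzLu7u7upiIiImIh3d2ZmZlVDIREAARIiNFeIiJq7vMzLu7vMu6mIiIiZiId3ZmZmVUMiERERIzRFZ4iIiaq7u7u7vMzLqYiIiJmIh3dmZmVUQyIiIRI0RVZniIiImaqru7u8zMu6mIiIiZiHdmZmVVRDMiMiI0RWZneId3eImZqqq8zMzLqZiIiImId2ZmZVRDMyJDI0VWZnd3d3d3iJmZmrvMzMy6mZiIiIh3d2ZlVEQzM0REVmd3d3d3d2Z3iIiZqrvMzLuqqZiImId3dmVVREREVVZnd4iHd3d3Zmd3d3iZq7zMy7u6mYmZiHd3ZmVVVVVmZ3iIiIiHd3dmVmZmZ4maq7zMzLupmZmYd3d3d2ZnZnd4iJmZmYh3d2VVVVVmeJmqq7zMy6mZmZiHd4iId3iIiIiJmaqpiHd2VEREVVZ3iJmqu8zMupmamYiIiIiIiImIiJmaqqmYh3ZUMzRFVmd4iZqqu8y6maqpmIiZmZmZmYiImZqqqpmHZUMzM0RWZ3eImZqrzLqZqqqZmZmZmZmqiIiZmqqqqYdkMyIjNFZmd4iJmau8uqmaqqmZmaqqqqqIiZmaqqqql2QzIiM0VWZ3eImZqru7qZmqqpmaqqqqqpmZmZqqqqqXZDMiIzRVZmd4iZmaq7uqmaqqqaqqqqqqmZmZmqqqqpdkMyIjNFVmZneIiJmau6qZmqqqqruqqqqqqqqqqqqZh2VDIiM0VVZmZ3iIiImqqZiaqqqru7uru6qruqqqqZh3ZUMiIjNFVVVmZ2ZmeImZiImqq7zLu7u7u7u7u6qpmHZlQzIiIzRFVVVVVVVmeIh3eJq7zcy7u8y7u8y7u6qYdmVDMzIiMzRERERDNEVnd3Z3mrze3czMzLu8zMy7qpiHZUREQzIiMyIjMyIjRWZmZmeJve7tzMzNu7zMzLuqmYdmVVVEMyIiIiIiIiI0RVVVZom97u3czd27vMzLu6qZh3ZmZVVDMiIhIiIiIiM0REVmibzu7tzN3bu8y7uqqpmId3ZmVUQzIiIiIiIiIjM0RWeJvN7t3MzdzMzLuqqpmZiHd3ZVRDMyIiIiIiIiIzRFZ4m83d3MvM3MzMuqqZmZmYh3dlRDMyIiIiIiIiIzNFZ4mrzN3cy7zczMy6qZmZmZiId2VDMiIiIiIiIjMzNFZ3iavMzMzLvM"/>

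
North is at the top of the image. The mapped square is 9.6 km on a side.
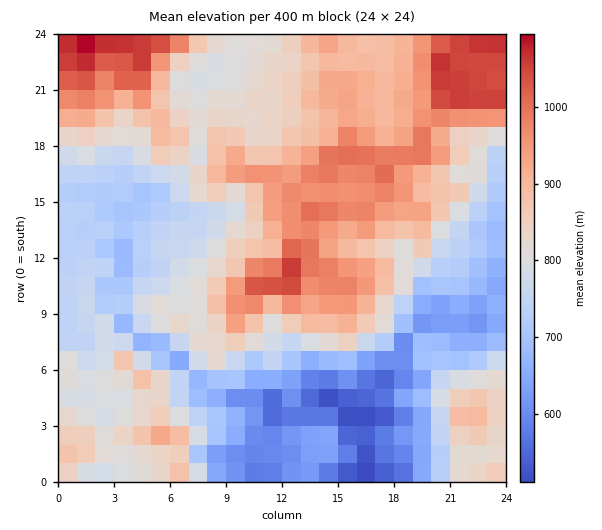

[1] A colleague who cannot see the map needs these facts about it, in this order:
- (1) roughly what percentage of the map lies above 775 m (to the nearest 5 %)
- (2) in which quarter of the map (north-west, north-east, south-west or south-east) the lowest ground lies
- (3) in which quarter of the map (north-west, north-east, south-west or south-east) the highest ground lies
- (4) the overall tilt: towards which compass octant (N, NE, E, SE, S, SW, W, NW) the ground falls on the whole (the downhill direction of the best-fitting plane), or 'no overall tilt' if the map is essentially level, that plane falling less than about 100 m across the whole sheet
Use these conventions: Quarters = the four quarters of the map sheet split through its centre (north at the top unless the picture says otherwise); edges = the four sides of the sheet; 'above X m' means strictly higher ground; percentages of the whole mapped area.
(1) About 65 % of the map lies above 775 m.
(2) The lowest ground is in the south-east quarter.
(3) The highest point lies in the north-west quarter of the map.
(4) The general tilt is down to the south (the land rises towards the north).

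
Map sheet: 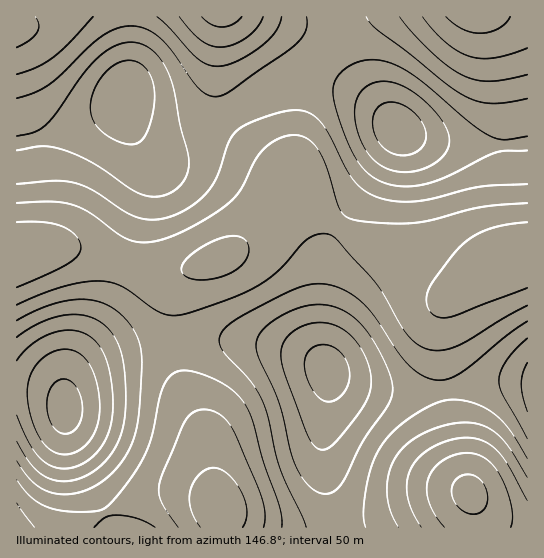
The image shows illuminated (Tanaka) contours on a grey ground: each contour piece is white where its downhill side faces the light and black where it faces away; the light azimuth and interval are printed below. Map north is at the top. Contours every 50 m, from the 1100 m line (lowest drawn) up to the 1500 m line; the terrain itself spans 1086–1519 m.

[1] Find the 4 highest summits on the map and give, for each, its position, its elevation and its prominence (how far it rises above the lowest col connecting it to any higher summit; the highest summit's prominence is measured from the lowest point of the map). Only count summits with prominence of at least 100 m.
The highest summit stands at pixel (65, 409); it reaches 1519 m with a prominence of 433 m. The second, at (398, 130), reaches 1483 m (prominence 235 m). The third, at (327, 370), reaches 1472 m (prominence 204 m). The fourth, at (125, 94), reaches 1439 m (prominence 129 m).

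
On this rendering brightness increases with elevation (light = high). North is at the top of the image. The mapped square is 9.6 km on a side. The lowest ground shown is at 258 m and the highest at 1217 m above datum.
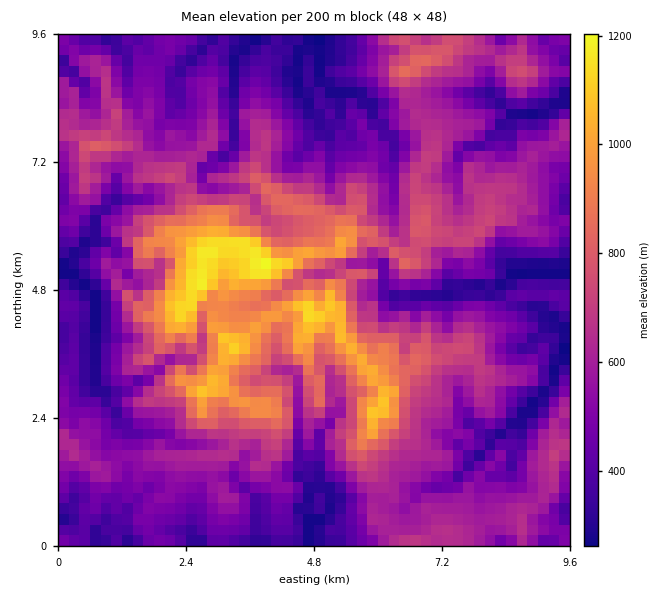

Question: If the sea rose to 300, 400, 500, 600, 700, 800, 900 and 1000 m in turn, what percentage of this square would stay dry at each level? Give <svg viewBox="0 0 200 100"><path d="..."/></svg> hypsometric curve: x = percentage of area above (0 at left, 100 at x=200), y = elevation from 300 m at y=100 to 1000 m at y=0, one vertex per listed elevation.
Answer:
<svg viewBox="0 0 200 100"><path d="M190 100l-25-14-37-15-40-14-37-14-19-14-13-15-9-14"/></svg>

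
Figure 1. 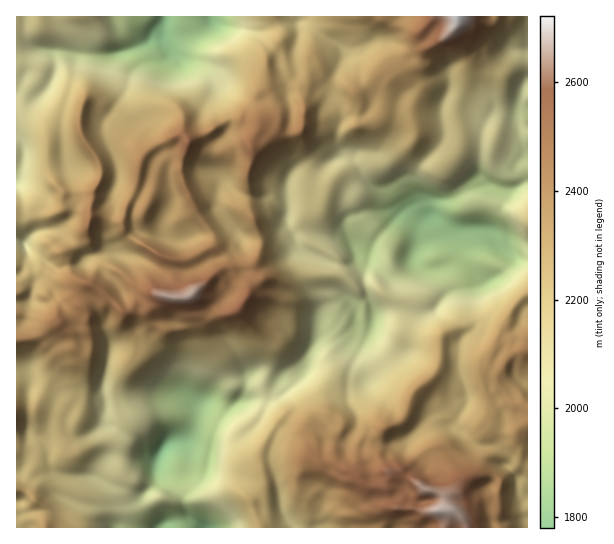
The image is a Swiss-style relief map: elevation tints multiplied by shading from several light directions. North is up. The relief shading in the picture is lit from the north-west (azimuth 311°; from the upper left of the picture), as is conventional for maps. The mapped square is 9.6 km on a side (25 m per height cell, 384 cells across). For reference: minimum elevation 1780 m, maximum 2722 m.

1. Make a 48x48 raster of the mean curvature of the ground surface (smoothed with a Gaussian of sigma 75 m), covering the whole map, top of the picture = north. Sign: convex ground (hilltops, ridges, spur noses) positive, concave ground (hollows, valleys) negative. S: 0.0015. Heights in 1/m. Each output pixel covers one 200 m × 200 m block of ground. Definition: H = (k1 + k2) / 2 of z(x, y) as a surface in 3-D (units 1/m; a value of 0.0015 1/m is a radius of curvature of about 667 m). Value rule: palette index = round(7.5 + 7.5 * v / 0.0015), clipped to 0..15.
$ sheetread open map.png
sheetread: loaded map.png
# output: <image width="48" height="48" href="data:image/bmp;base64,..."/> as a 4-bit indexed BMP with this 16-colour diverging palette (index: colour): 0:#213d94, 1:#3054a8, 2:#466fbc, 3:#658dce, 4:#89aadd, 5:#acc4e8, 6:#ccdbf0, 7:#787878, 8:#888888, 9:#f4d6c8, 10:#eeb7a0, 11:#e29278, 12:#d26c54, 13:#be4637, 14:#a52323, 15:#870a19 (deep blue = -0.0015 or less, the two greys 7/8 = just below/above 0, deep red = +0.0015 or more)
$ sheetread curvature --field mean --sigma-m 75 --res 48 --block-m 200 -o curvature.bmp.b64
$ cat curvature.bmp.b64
<image width="48" height="48" href="data:image/bmp;base64,Qk32BAAAAAAAAHYAAAAoAAAAMAAAADAAAAABAAQAAAAAAIAEAAATCwAAEwsAABAAAAAAAAAAlD0hAKhUMAC8b0YAzo1lAN2qiQDoxKwA8NvMAHh4eACIiIgAyNb0AKC37gB4kuIAVGzSADdGvgAjI6UAGQqHAHb6eJc1mXI2QkZG62FpZpqHdGlnidgZdWaod3eJq5Z1V4dZyTKKeKqrzsz/7aZPdi/VNGiIdr/5zbieqha6VXhWipQGp3aOQ91zeql3h2uHiqrLjAfHU2e7tir8u3JPNFZndkRpz1NnZFmWjBjFR63XmH+FfPt/Q0h1d1aKuRKYdDmYuSjKyt2W/+Y2iryTN2eHvLZHlBGZdiq5xkjMq4h4mWhXh3mDW3d3q8p5xlA2VjqouEi7aUVnQAbMyDNFikNnhkeZmaMUR1qlfFepaHSXkwFqgziGuUSHeoM3q8h3Z3fKSZfLd9d6/6JFI5uVm4iWesVJm6mqdoV6lOybm9ZamPc2dXmUaIemiLZIiHaHU1YBZGqZqVN3VOtGdTiVvEOWZ6U4dlREMjlzeDKJh1VlZc92Zil4mVOHZpQKp1REV2m2qTQ3qYZDZ3/5dUt6dFN3Z7gL63VVeYhyNzRDipd2Z2a/cnucNDBpiewI3bdVaJp0NpdCipaJhlROgouLiFN5i9wDqal2eJlnmsxxenZol0Ndg4q3rf6VWZsCd3mFZ4Q3mrySSHZUioaPk2W5iXiruMgJc2vZmVFYupmlSIZifKiP+mVsd1a/1tYN1YUlmb3OlmikOJZxWoVGmpdtomM7adZf6LlndXz/VFmkN4RxaHdSioiZ9VCGambnNq///FBfyZumZ1R13Ku2V2WIzrKUit+gaf2Z/2M9yHlkVV2M2JqpdUIkbGd4z9on6aRTW/hmr9l6ze1aVnZWiHQSWHdycwatZAR2IZy5uGV4d6ZFi0RmZ3iqU2NL9gIwAJ/96kZ3+zEzW9MzujSamIqmAwHeuMoSX/YQS/owy0RJumFUq4V3d3dUJiFVJvkYxCBEA9UB2UVoZkWIi5Z3ZlVDJ6hkE/xdpoOIXYEp90KYqTabhXZmVDI1e5q/we1HutNH3BOf91GqulV2Q1ZFm7qpzIpms60E1fcm+Ci8dHOZqmq3ZlRDWczJaUdJ978Ql6ka9VU6dGOYmmmmV3Q1ZWdSBDaPc0+QbVgfhVFPg2KIi4dVZVWO1yE3hEaqMxvAb1g/ESJflGJHV7l7uEXOy2KqiTW6NE9wj2VORHlb9mQ1UlV4ipdYvJW4ZjTLNe8VnNY89nts+3RodSNEWMxUi5XJdkbKOfUpiHr/+1JNy8rtdml3Zo+mapW7Zni5PeJZdlSfd/dIycb9Z1/rp42maoWLV5iZPtNHh2RPYXrLysPNWEiJt5uEaWZpVoZqWviXiZrNZEV5h6K+RkiFpopzaWdoRYYnh/ymaaqZmFMnuHGpU121hkqVOXZqdHlSqMl3eYZWmVM3u3WYVa6YmGepOIV8k2ijqYd5d4ZEZlRYnWdqp3drqpiFF5ectYq3lWZohmZTNVeJj0dbxzZ6uYmkAph4qnUxITMAJodFec7KrGZdqDRWmHjIV4Z0RmRGZ4moZDVYd4mKl9pbgzZSIVmf+6dzR2nKiHq4qENodjE0M6tHV4dkRY+V/byneFi3Z5t2mINqlyJXeJUViIZ5uGfVfsuZlw=="/>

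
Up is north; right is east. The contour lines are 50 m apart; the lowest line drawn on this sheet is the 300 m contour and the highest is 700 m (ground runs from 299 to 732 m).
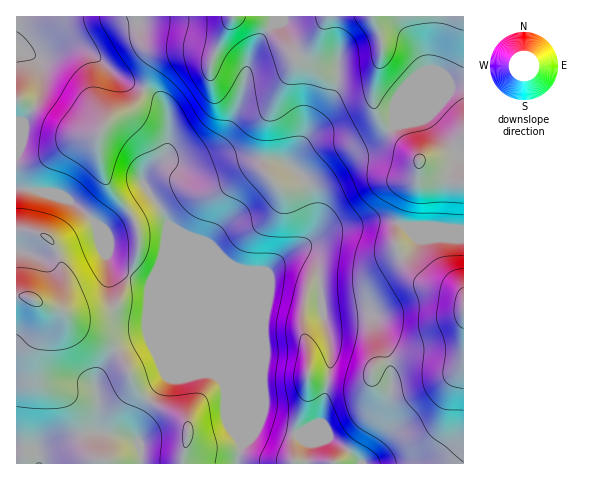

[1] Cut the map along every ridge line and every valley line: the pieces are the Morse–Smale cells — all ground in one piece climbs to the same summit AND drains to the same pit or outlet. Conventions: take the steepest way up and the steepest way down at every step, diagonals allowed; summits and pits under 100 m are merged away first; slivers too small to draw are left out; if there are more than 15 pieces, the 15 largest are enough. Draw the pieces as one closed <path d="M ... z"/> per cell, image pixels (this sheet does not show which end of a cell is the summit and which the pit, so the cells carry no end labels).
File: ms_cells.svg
<path d="M463 16l-447 1 0 170 38 6 17 9 25 22 3 13 10 26 10 9 32 13 23 52 36 37 7 2 10 14 13 33 0 17 2 6-4 13 0 5 123 0 3-10 12-20 14-38 2-20-6-26-14-32-5-3-10 0-31 3-4-10-3-34-4-10-15-9-12 1-11 7 15-11 37-21 41-10 13-1 21 6 31 0 29 3z"/><path d="M18 188l-2 0 0 275 22 1 1-12 15-9 29-9 20-2 33 8 5 9 0 15 96 0 5-18-2-6 0-17-13-33-10-14-7-2-36-37-23-52-32-13-10-9-10-26-3-13-25-22-17-9z"/><path d="M383 220l-48 8-52 30 17-3 12 6 7 13 5 42 2 2 11 0 20-3 13 1 16 34 6 26-2 20-9 29-17 29-3 9 102 1 1-234-29-4-31 0z"/><path d="M103 432l-20 2-29 9-15 9-1 11 103 0 0-14-5-9z"/>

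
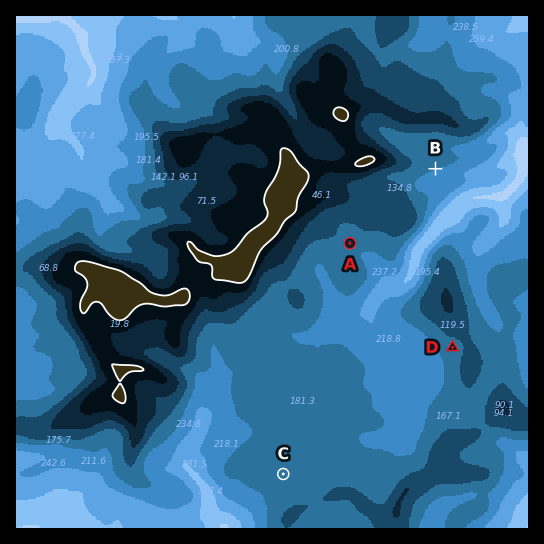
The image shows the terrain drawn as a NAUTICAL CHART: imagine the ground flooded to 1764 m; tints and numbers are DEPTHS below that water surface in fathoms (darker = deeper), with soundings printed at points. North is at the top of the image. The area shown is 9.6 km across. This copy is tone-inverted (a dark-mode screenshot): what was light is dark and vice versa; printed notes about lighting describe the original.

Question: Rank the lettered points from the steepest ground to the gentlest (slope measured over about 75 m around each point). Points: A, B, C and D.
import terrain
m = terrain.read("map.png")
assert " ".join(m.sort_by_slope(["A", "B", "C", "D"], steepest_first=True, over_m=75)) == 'B D A C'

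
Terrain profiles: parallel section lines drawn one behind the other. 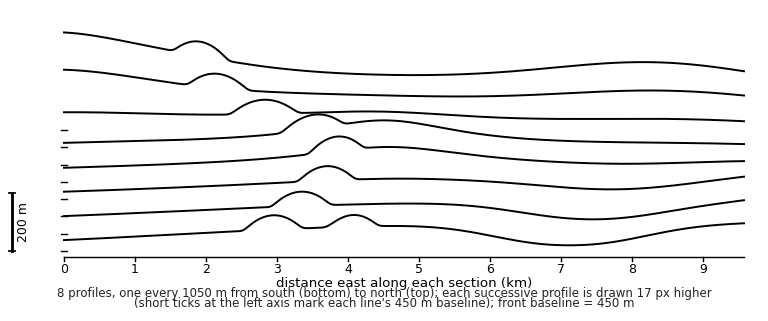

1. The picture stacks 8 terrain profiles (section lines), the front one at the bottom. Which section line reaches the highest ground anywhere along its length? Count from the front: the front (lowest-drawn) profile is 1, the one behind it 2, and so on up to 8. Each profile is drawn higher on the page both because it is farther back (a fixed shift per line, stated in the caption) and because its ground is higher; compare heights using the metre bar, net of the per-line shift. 8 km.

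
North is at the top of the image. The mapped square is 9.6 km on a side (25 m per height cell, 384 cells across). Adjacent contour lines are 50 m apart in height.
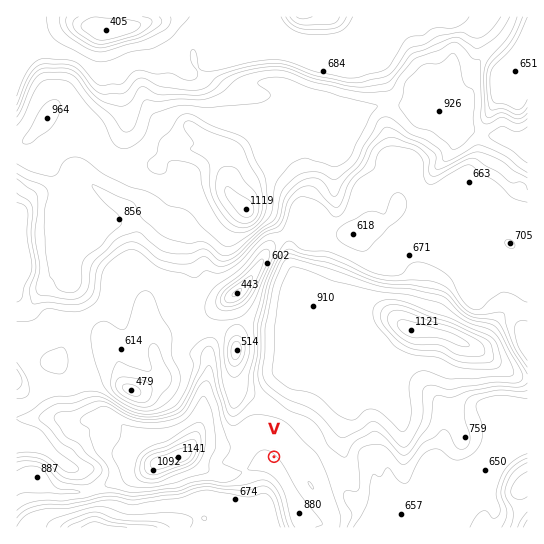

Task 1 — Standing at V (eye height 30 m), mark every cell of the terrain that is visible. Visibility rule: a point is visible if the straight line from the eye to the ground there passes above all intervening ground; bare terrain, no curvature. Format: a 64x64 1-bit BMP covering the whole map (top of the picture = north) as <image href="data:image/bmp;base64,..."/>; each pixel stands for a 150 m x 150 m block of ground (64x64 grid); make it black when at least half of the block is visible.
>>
<image width="64" height="64" href="data:image/bmp;base64,Qk0+AgAAAAAAAD4AAAAoAAAAQAAAAEAAAAABAAEAAAAAAAACAAATCwAAEwsAAAIAAAAAAAAA////AAAAAAAAAAAAAgAP3gAAAAA3AA/uAAAAAD8AD/4AAAAAPgAP/gAAAAA+AAf+AAAgAH4AA/8AADx4fACB/wAAP/z8QIAPAAAP4fjBgAMAAAfx8YGAAAAAA/vzg4AAAAAD/+eDgAAAAAHvj8cAAAAAAcIfxwAAAAAAwH/GAAAAAADA/4IAAAAAAMH/AAAAAAAAw/wAAAAAAADD4AAAAAAAAMGAAAHwAAAAwAAAB/AAAADAAAD/wAAAAMAAA/+AAAAAQAAD/gAAAABgAAfAAAAAAHAADwAAAAAAgAAOAAAAAAGAAAgAAAAAA4AAAAAAAAAHgAAAAAAAAA/gAAAAAAAAH+AAAAAAAAB/8AAAAAABgP/wAAAAAAP///AAAAAAAf//+AAAAAAA///8AAAAAAB/9/wAAAAAAD///gAAAAAAAf//AAAAAAAEf+MAAAAAAB//wAAAAAAAP/4AAAAAAAA//AAAAAAAOP/4AAAAAAD98D4AAAAAAP/APgAAAAAA/4AYAAAAAAB/AAAAAAAAAD4AAAAAAAAAHgAAAAAAAAAPAAAAAAAAAAcAAAAAAAAAAgAAAAAAAAAAAAAAAAAAAAAAAAAAAAAAAAAAAAAAAAAAAAAAAAAAAAAAAAAAAAAAAAAAAAAAAAAAAAAAAAAAAAAAAAAAAAAAAAAAAAAAAAAAAAAAAAAAAA=="/>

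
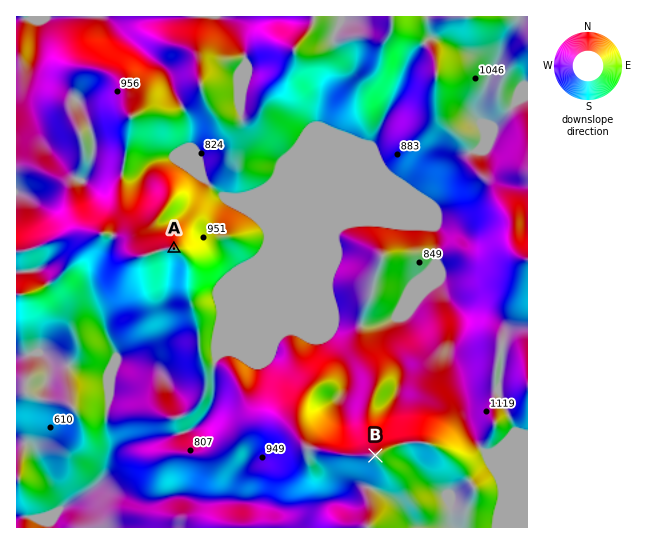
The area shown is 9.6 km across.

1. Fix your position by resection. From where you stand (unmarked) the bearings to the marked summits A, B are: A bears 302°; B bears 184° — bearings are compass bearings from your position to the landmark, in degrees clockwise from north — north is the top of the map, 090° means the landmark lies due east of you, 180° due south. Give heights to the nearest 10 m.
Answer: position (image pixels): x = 381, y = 378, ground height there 1000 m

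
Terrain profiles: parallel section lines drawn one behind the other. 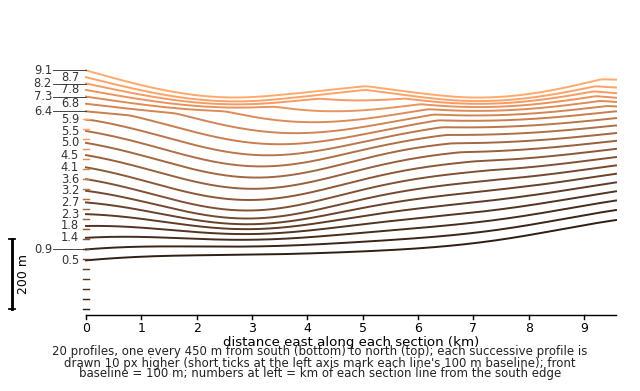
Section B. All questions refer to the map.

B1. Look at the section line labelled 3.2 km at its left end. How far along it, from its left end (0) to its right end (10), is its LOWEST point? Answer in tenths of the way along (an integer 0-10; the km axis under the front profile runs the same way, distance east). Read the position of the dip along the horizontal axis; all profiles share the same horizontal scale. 3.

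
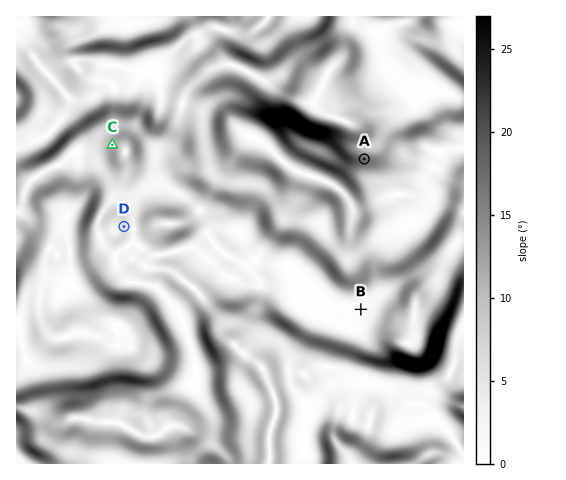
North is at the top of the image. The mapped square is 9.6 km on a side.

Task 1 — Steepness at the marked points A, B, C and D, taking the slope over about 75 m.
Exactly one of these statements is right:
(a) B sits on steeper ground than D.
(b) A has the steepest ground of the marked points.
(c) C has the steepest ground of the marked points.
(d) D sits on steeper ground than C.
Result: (b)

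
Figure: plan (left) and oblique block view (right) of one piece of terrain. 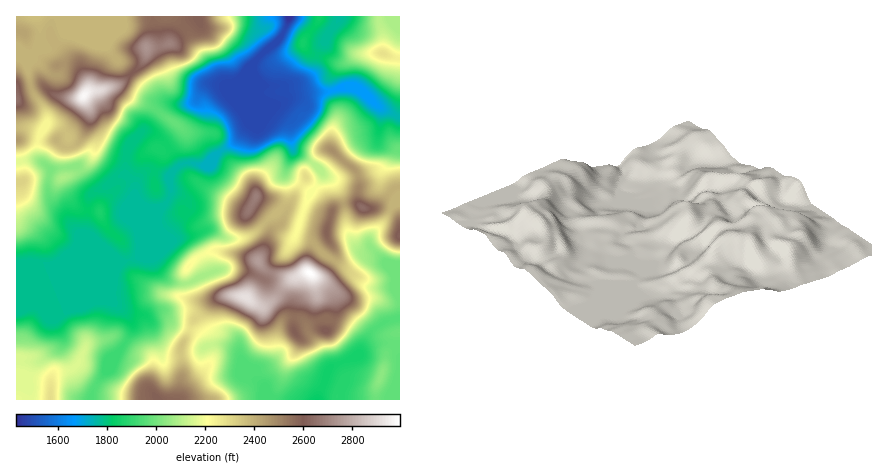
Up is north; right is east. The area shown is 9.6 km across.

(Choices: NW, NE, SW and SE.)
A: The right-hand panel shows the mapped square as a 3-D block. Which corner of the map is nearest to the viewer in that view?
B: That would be SW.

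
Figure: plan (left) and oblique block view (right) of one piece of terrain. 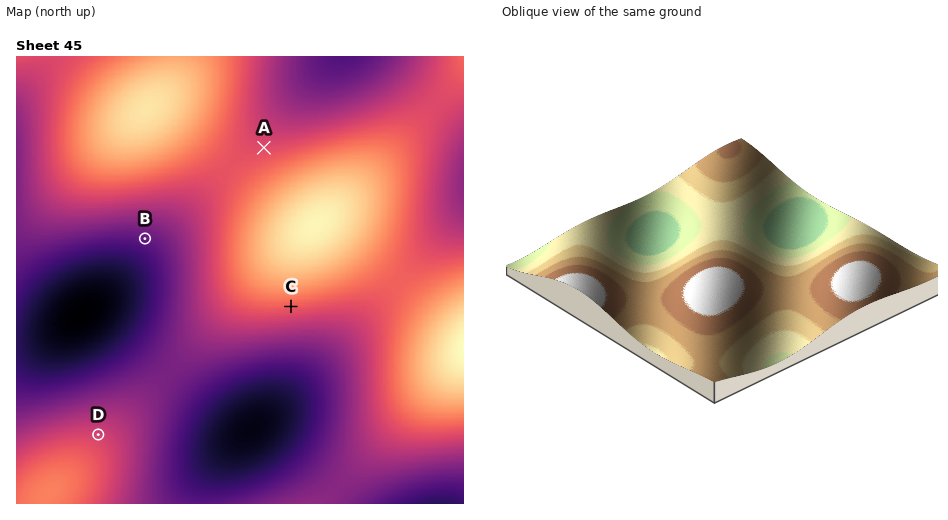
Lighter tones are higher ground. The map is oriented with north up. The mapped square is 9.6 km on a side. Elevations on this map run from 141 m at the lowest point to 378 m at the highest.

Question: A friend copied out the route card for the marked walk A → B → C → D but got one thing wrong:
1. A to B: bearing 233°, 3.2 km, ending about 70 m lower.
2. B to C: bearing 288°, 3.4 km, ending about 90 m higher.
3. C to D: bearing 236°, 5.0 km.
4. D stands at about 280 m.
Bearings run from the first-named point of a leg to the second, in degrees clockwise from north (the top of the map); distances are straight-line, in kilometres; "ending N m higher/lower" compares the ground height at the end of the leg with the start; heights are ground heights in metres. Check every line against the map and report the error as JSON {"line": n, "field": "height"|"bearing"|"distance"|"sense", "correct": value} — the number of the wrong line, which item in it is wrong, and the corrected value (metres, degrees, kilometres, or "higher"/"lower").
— {"line": 2, "field": "bearing", "correct": 115}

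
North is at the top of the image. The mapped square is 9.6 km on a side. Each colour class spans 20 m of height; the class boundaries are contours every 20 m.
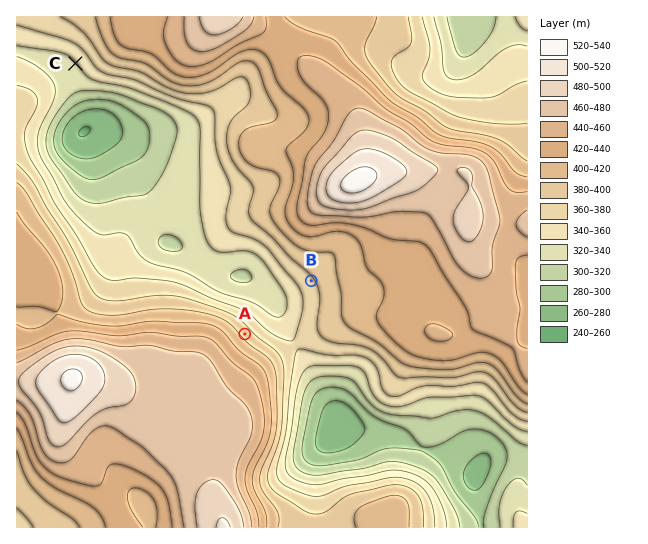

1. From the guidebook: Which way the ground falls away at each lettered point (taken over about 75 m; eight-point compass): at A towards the NE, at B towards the SW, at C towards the SW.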